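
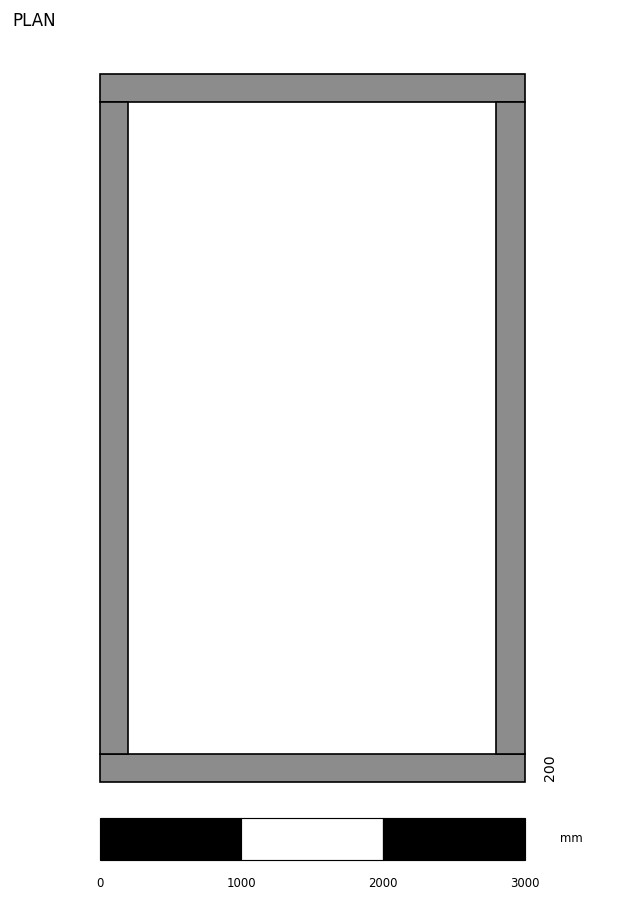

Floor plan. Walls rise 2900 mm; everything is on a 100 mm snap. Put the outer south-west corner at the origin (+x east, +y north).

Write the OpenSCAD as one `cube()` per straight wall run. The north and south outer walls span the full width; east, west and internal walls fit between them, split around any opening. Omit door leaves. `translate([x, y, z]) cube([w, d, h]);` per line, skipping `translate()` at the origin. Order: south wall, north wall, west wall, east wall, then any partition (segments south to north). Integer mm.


cube([3000, 200, 2900]);
translate([0, 4800, 0]) cube([3000, 200, 2900]);
translate([0, 200, 0]) cube([200, 4600, 2900]);
translate([2800, 200, 0]) cube([200, 4600, 2900]);


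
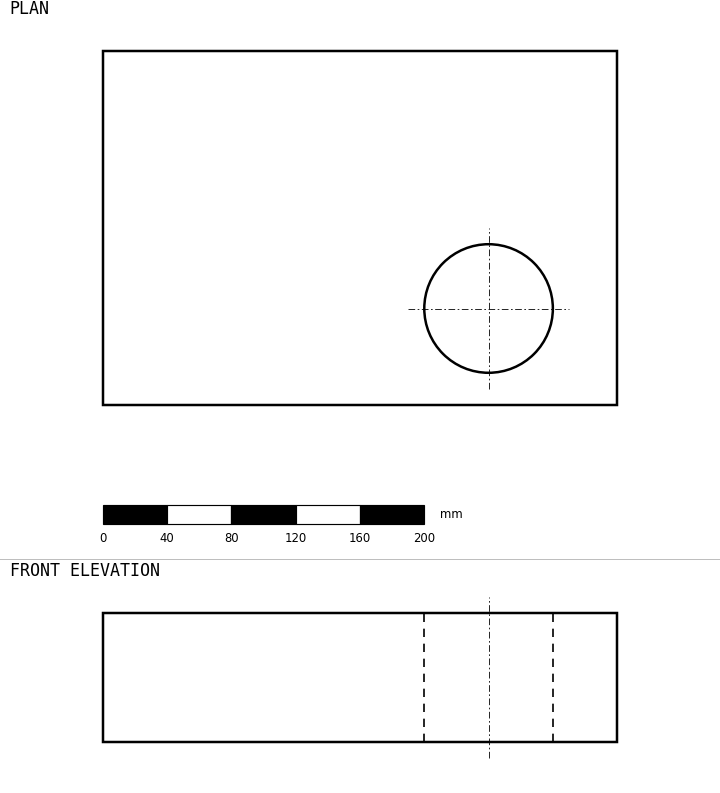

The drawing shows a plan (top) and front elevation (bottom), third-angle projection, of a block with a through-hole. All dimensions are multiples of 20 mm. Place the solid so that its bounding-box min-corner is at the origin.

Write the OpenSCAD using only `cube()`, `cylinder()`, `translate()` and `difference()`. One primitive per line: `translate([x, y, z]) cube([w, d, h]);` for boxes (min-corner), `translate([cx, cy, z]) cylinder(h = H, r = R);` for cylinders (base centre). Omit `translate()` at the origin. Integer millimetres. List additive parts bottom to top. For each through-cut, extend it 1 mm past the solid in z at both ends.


difference() {
  cube([320, 220, 80]);
  translate([240, 60, -1]) cylinder(h = 82, r = 40);
}


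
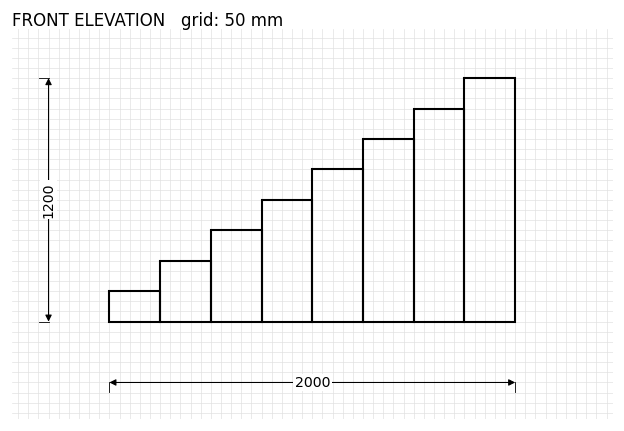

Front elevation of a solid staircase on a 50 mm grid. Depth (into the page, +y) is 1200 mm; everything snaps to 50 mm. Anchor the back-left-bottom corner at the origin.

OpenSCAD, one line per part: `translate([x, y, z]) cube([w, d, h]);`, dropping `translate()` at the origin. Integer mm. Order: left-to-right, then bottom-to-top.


cube([250, 1200, 150]);
translate([250, 0, 0]) cube([250, 1200, 300]);
translate([500, 0, 0]) cube([250, 1200, 450]);
translate([750, 0, 0]) cube([250, 1200, 600]);
translate([1000, 0, 0]) cube([250, 1200, 750]);
translate([1250, 0, 0]) cube([250, 1200, 900]);
translate([1500, 0, 0]) cube([250, 1200, 1050]);
translate([1750, 0, 0]) cube([250, 1200, 1200]);


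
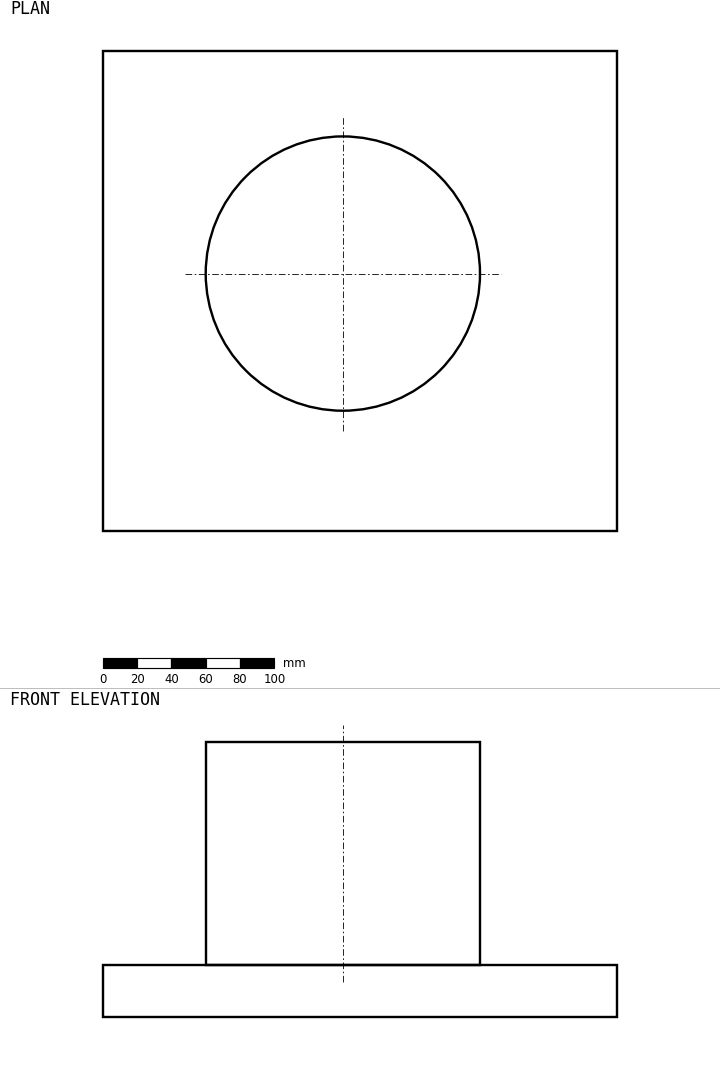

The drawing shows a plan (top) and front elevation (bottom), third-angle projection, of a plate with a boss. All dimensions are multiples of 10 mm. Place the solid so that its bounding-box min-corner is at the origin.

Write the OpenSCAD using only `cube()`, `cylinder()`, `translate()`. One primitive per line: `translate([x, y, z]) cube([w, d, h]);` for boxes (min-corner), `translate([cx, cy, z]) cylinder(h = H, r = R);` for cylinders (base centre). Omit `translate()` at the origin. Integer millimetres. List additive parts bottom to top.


cube([300, 280, 30]);
translate([140, 150, 30]) cylinder(h = 130, r = 80);


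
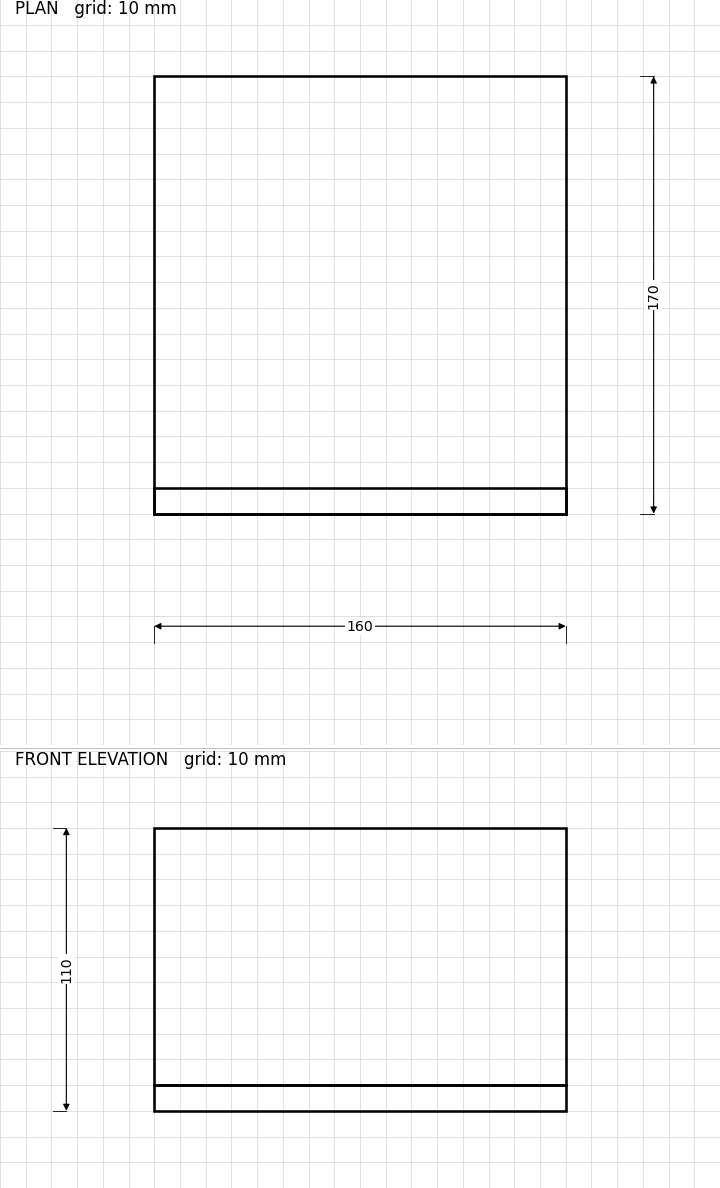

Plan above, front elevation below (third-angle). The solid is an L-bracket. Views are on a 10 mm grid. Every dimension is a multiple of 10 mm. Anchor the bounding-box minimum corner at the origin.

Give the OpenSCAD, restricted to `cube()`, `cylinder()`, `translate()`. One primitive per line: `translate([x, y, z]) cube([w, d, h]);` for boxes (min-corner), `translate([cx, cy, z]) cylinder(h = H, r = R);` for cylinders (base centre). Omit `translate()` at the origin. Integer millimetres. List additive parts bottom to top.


cube([160, 170, 10]);
translate([0, 0, 10]) cube([160, 10, 100]);


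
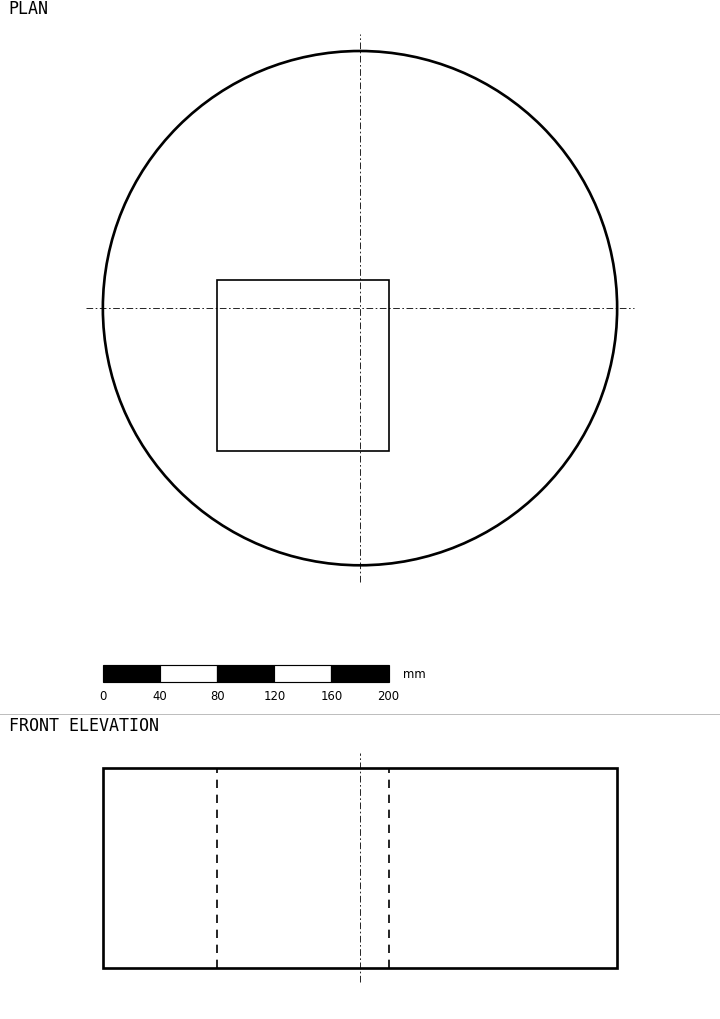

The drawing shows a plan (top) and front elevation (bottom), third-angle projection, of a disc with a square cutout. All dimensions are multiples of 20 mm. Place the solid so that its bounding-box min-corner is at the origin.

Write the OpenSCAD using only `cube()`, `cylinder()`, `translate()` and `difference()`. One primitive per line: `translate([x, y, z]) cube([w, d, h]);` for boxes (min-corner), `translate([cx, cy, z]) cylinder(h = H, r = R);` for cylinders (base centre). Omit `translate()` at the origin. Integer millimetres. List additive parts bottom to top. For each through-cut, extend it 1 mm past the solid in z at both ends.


difference() {
  translate([180, 180, 0]) cylinder(h = 140, r = 180);
  translate([80, 80, -1]) cube([120, 120, 142]);
}


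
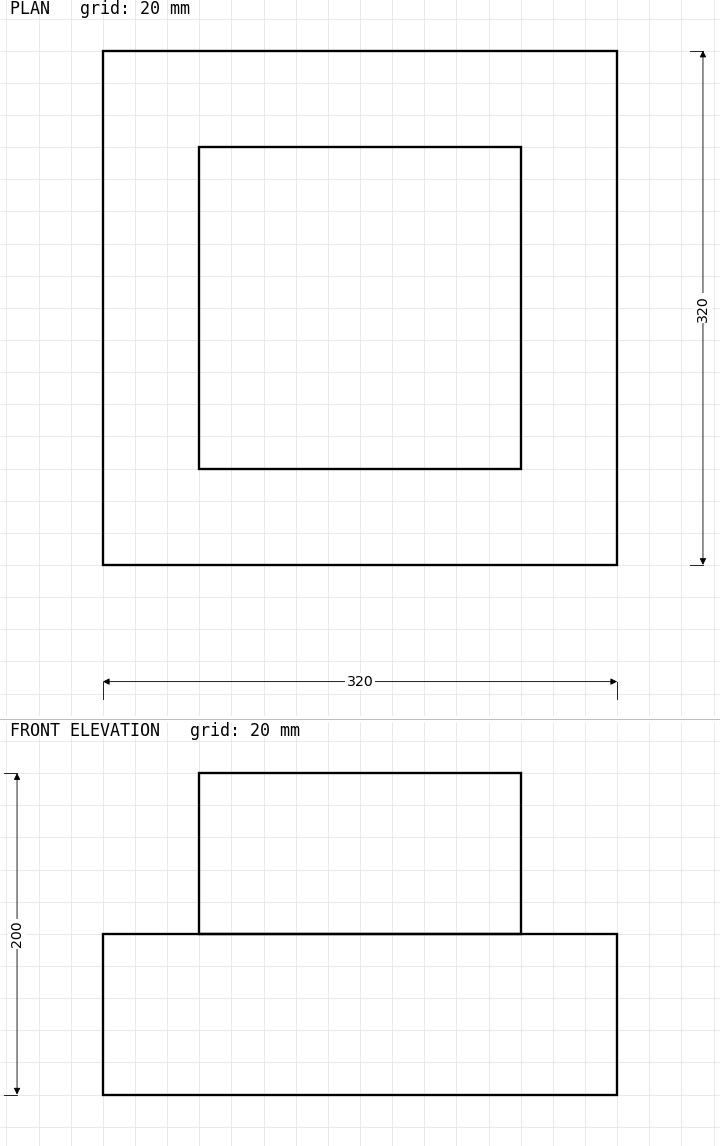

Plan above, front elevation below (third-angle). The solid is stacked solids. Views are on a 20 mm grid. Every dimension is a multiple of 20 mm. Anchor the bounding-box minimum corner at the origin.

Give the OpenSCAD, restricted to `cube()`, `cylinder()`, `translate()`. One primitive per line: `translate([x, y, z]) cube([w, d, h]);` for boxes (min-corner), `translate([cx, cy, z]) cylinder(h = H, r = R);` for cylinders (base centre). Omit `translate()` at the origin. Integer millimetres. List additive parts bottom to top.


cube([320, 320, 100]);
translate([60, 60, 100]) cube([200, 200, 100]);


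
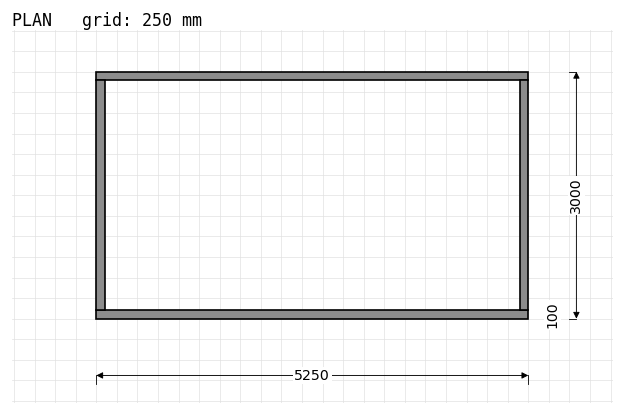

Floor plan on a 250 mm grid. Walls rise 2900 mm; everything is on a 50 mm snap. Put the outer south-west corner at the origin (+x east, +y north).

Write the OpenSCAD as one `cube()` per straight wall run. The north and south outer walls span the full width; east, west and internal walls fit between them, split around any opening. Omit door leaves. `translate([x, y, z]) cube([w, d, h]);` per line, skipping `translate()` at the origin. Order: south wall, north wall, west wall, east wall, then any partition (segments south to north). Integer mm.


cube([5250, 100, 2900]);
translate([0, 2900, 0]) cube([5250, 100, 2900]);
translate([0, 100, 0]) cube([100, 2800, 2900]);
translate([5150, 100, 0]) cube([100, 2800, 2900]);


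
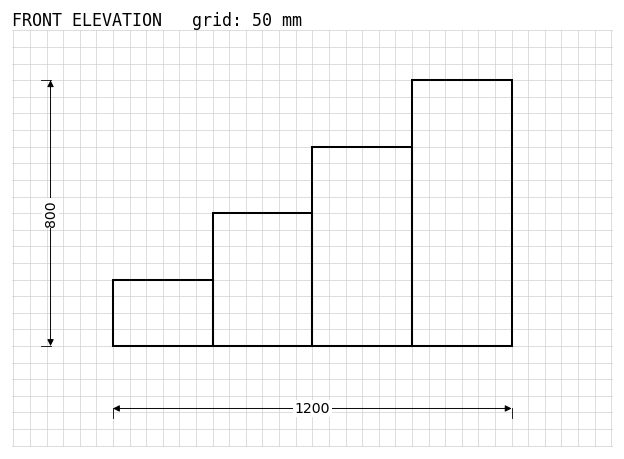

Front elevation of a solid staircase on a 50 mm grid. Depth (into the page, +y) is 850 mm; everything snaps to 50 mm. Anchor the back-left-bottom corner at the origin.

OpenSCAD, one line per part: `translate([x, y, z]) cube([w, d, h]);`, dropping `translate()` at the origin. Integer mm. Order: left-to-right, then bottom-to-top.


cube([300, 850, 200]);
translate([300, 0, 0]) cube([300, 850, 400]);
translate([600, 0, 0]) cube([300, 850, 600]);
translate([900, 0, 0]) cube([300, 850, 800]);


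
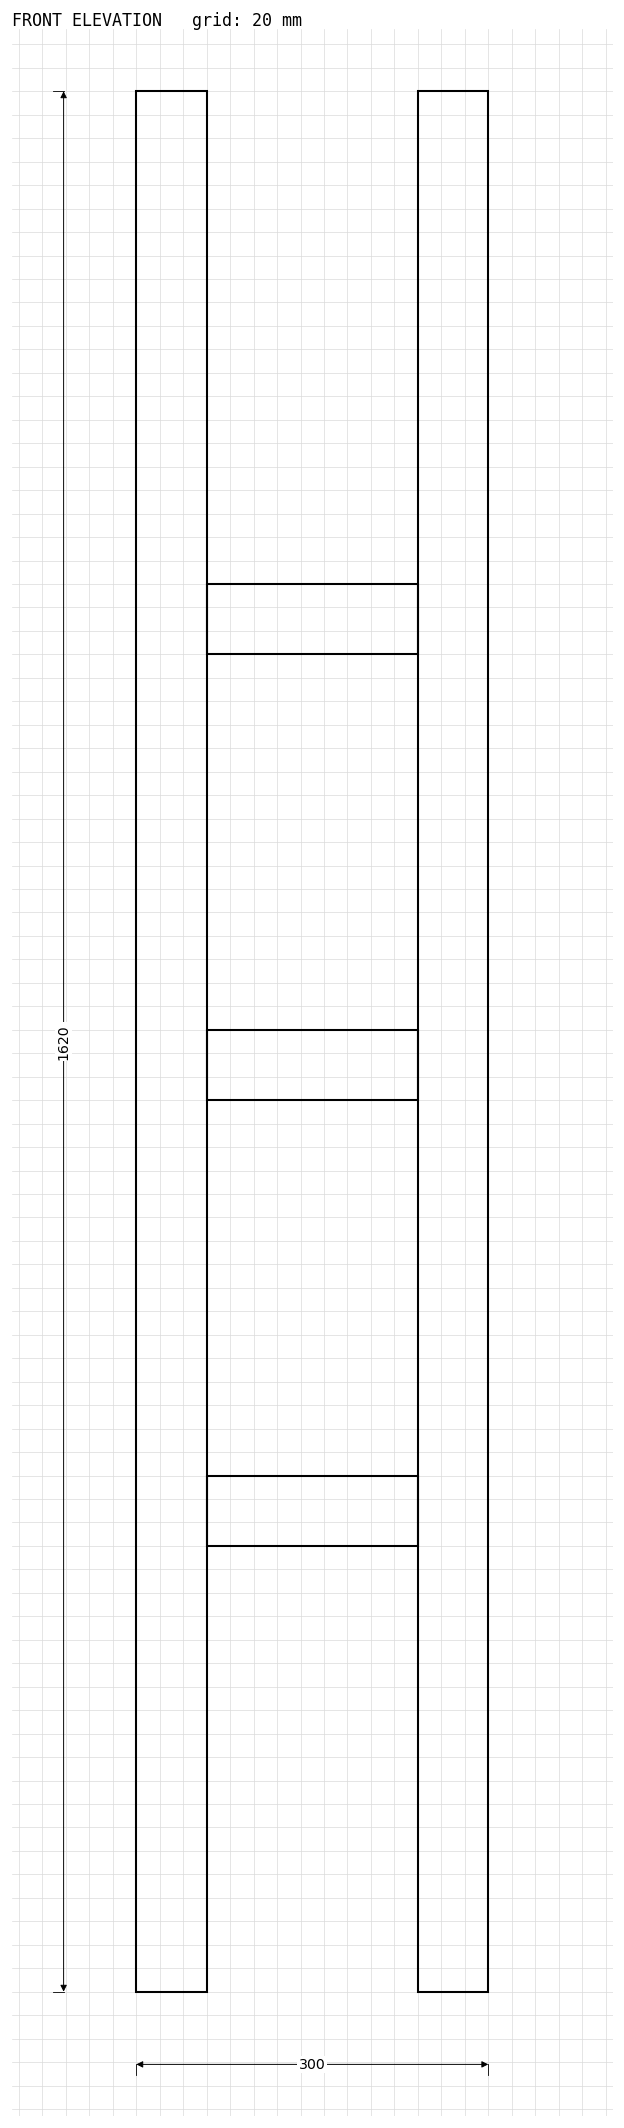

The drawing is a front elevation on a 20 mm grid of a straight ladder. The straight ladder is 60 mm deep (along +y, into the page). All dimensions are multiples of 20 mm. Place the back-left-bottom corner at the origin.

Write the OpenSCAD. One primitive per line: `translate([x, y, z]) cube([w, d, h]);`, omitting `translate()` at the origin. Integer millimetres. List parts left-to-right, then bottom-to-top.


cube([60, 60, 1620]);
translate([60, 0, 380]) cube([180, 60, 60]);
translate([60, 0, 760]) cube([180, 60, 60]);
translate([60, 0, 1140]) cube([180, 60, 60]);
translate([240, 0, 0]) cube([60, 60, 1620]);


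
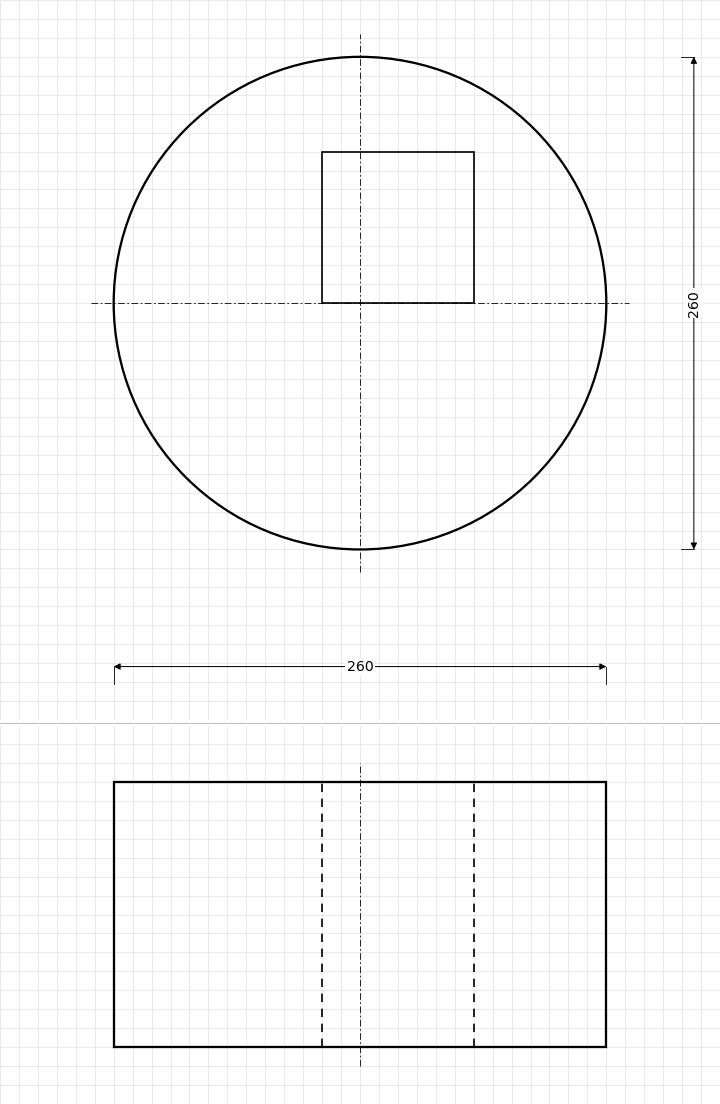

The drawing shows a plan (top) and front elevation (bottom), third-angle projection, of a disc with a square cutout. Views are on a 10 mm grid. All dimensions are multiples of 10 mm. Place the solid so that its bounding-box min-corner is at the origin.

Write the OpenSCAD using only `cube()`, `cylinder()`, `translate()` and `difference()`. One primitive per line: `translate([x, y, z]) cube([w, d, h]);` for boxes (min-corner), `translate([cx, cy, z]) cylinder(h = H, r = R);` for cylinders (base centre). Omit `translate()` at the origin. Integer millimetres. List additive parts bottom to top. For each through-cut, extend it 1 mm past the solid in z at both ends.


difference() {
  translate([130, 130, 0]) cylinder(h = 140, r = 130);
  translate([110, 130, -1]) cube([80, 80, 142]);
}


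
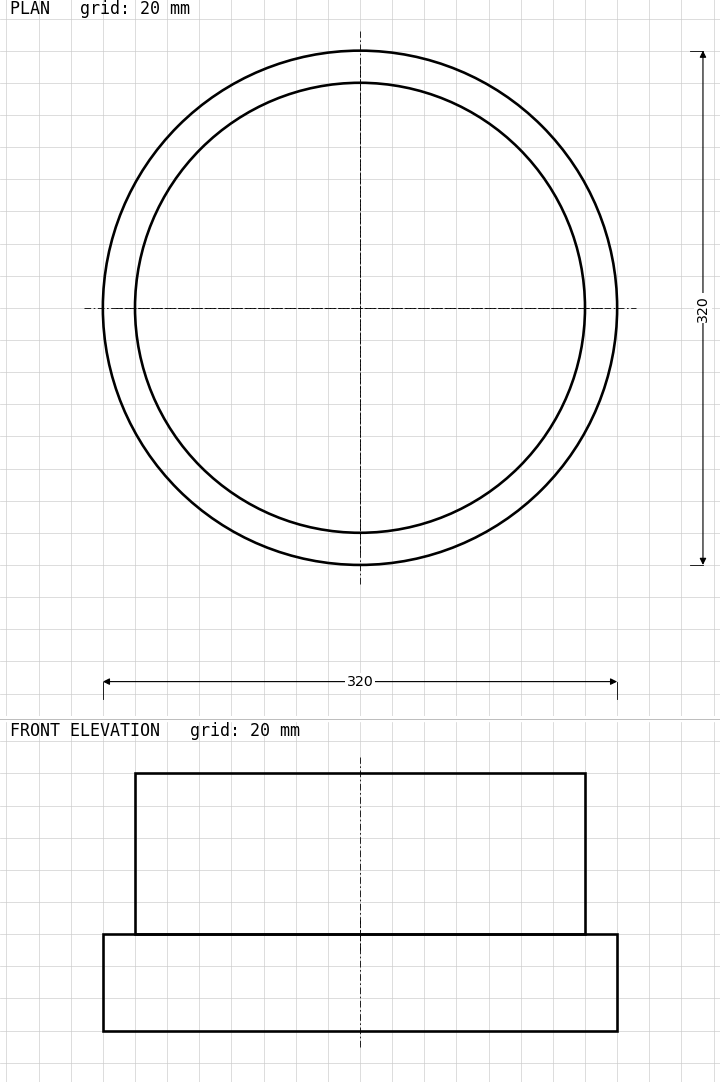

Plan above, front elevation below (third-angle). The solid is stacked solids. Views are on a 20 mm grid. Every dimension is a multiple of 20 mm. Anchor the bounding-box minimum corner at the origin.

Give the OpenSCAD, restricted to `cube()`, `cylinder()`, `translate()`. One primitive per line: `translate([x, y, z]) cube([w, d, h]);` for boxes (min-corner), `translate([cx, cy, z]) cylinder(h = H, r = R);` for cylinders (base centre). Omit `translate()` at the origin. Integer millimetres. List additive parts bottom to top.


translate([160, 160, 0]) cylinder(h = 60, r = 160);
translate([160, 160, 60]) cylinder(h = 100, r = 140);


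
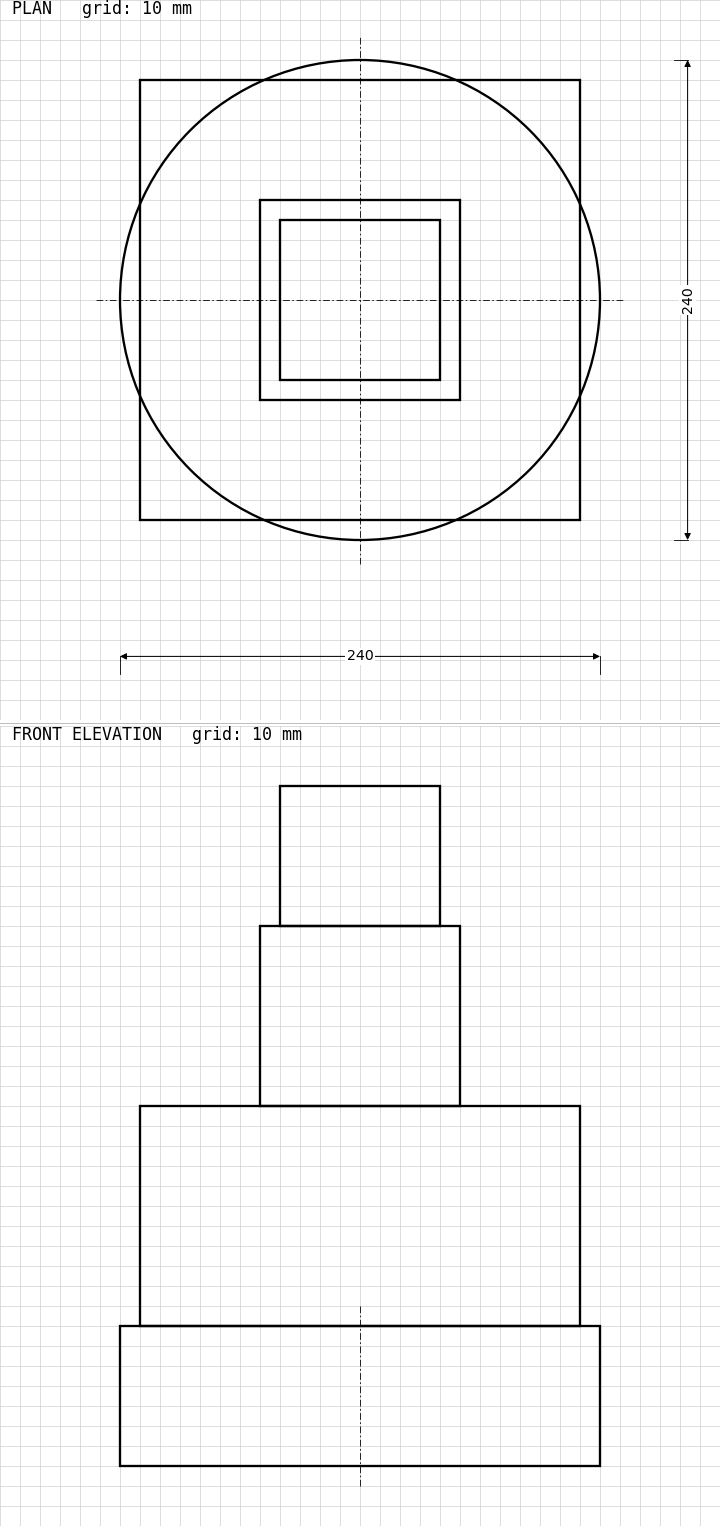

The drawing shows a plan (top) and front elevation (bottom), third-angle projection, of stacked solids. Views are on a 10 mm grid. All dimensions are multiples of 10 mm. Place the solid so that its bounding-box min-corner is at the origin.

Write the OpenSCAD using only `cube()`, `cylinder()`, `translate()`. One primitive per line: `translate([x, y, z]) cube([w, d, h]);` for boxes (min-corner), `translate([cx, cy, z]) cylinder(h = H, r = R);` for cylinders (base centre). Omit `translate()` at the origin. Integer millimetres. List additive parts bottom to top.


translate([120, 120, 0]) cylinder(h = 70, r = 120);
translate([10, 10, 70]) cube([220, 220, 110]);
translate([70, 70, 180]) cube([100, 100, 90]);
translate([80, 80, 270]) cube([80, 80, 70]);


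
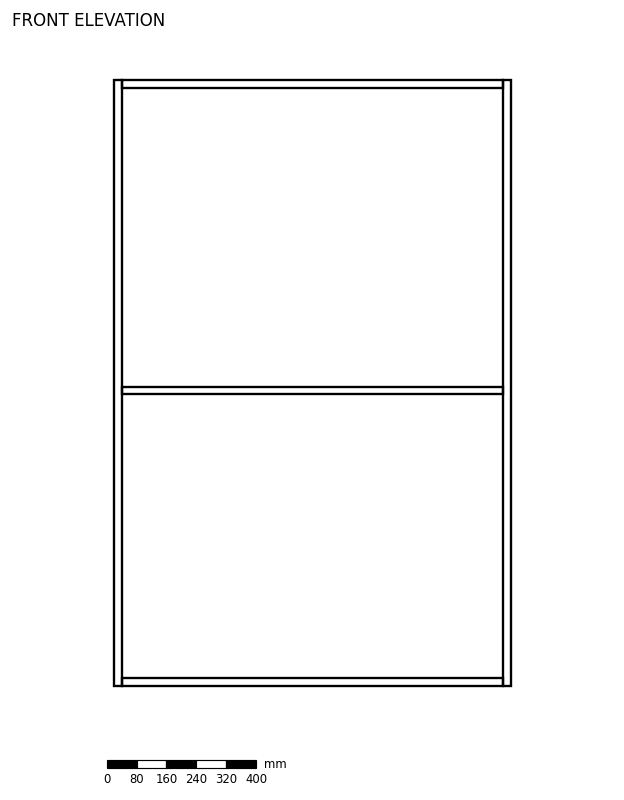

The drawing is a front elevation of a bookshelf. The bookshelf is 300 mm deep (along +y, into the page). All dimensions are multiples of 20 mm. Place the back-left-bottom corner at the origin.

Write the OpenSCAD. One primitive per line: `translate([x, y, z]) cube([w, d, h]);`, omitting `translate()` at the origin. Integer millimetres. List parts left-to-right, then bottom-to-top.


cube([20, 300, 1620]);
translate([20, 0, 0]) cube([1020, 300, 20]);
translate([20, 0, 780]) cube([1020, 300, 20]);
translate([20, 0, 1600]) cube([1020, 300, 20]);
translate([1040, 0, 0]) cube([20, 300, 1620]);


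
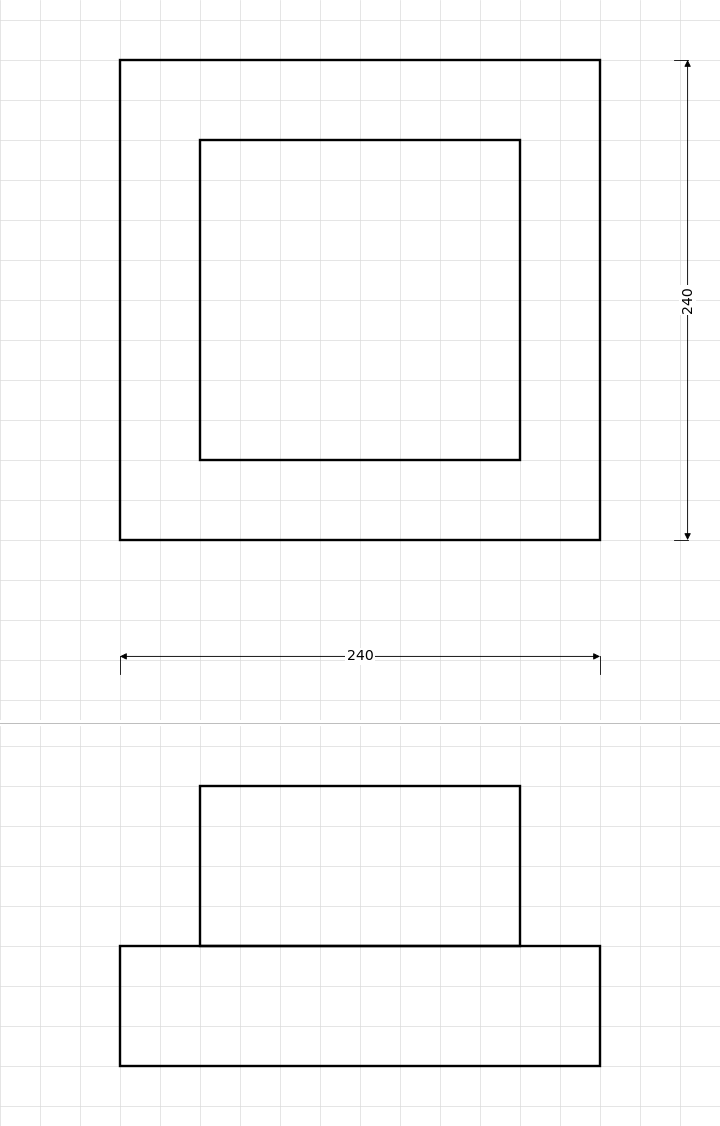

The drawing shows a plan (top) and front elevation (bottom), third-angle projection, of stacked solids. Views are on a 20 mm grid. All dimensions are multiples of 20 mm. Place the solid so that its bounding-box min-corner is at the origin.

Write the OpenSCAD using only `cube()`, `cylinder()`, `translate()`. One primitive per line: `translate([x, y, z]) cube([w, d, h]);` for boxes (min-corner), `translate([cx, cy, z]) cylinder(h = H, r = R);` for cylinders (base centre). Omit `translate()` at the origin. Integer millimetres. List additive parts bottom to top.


cube([240, 240, 60]);
translate([40, 40, 60]) cube([160, 160, 80]);


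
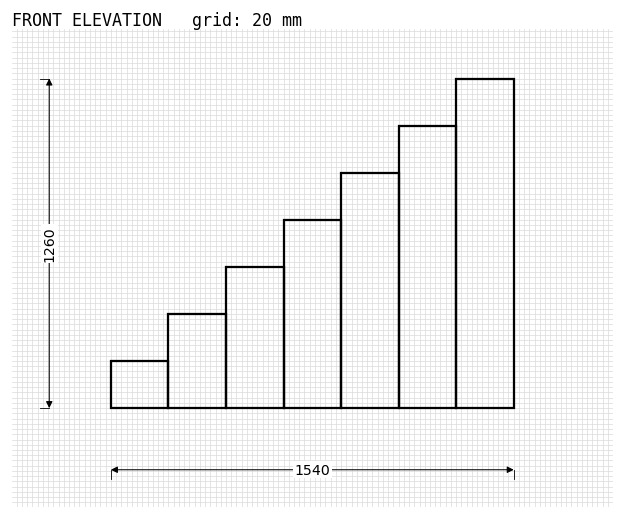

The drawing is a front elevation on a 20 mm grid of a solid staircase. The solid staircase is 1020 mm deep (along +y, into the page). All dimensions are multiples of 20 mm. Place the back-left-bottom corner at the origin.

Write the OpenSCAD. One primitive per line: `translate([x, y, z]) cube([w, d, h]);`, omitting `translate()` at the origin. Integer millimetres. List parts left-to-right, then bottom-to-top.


cube([220, 1020, 180]);
translate([220, 0, 0]) cube([220, 1020, 360]);
translate([440, 0, 0]) cube([220, 1020, 540]);
translate([660, 0, 0]) cube([220, 1020, 720]);
translate([880, 0, 0]) cube([220, 1020, 900]);
translate([1100, 0, 0]) cube([220, 1020, 1080]);
translate([1320, 0, 0]) cube([220, 1020, 1260]);


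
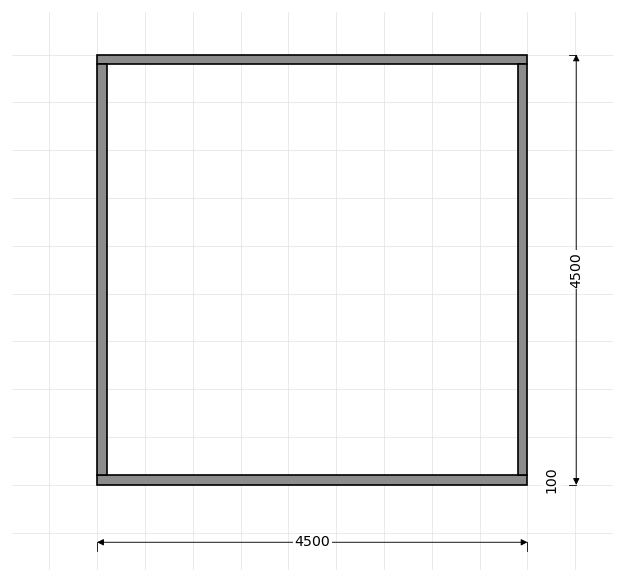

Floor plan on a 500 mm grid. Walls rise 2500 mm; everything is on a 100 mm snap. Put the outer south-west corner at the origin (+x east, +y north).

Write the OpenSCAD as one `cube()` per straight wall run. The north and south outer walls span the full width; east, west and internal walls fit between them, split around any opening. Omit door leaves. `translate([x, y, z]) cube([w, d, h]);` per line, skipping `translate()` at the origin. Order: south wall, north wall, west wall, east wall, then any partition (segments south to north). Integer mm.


cube([4500, 100, 2500]);
translate([0, 4400, 0]) cube([4500, 100, 2500]);
translate([0, 100, 0]) cube([100, 4300, 2500]);
translate([4400, 100, 0]) cube([100, 4300, 2500]);


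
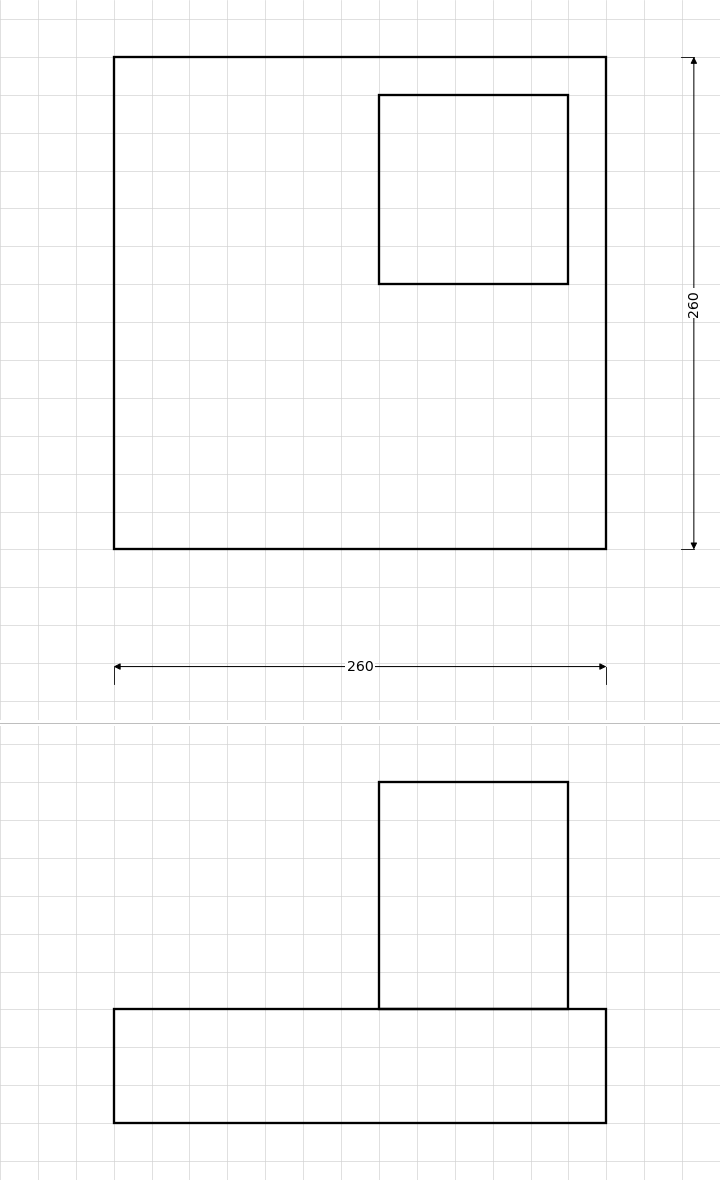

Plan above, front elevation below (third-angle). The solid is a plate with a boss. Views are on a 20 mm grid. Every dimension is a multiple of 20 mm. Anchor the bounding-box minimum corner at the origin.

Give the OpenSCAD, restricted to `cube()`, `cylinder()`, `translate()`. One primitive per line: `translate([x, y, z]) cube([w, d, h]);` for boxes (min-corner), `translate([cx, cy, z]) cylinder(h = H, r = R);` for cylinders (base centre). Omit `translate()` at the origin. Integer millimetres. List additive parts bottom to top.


cube([260, 260, 60]);
translate([140, 140, 60]) cube([100, 100, 120]);


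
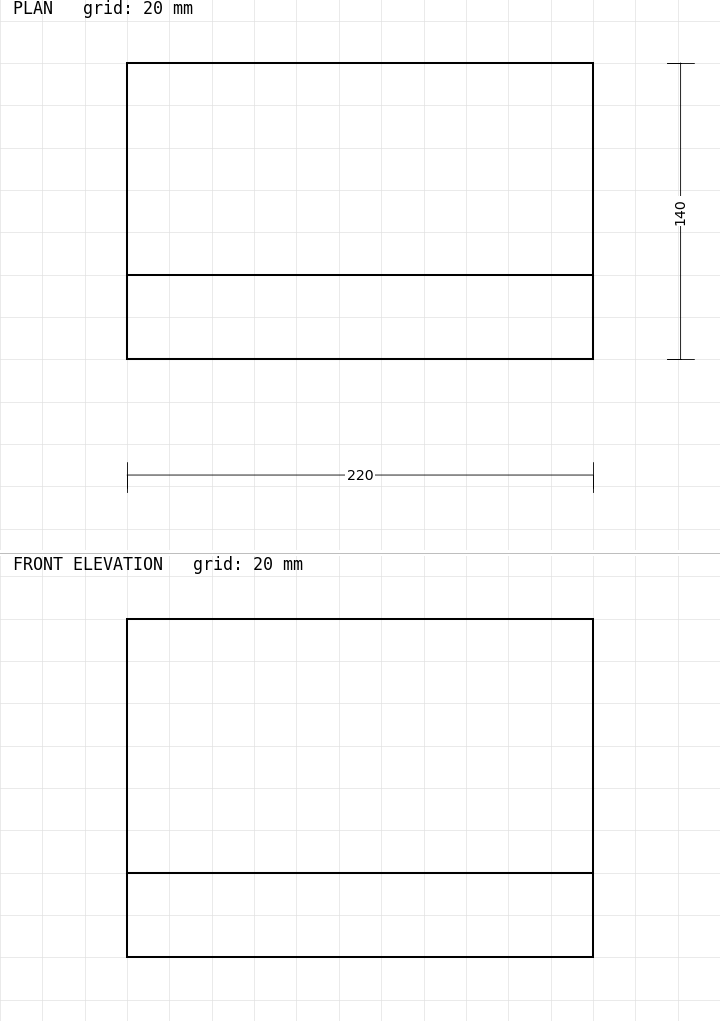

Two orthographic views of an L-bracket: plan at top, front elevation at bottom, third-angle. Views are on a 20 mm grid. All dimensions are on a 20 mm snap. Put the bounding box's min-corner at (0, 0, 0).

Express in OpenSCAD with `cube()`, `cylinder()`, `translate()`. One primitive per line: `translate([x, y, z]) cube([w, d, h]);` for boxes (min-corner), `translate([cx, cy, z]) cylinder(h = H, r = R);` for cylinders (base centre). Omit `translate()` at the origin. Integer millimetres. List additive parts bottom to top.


cube([220, 140, 40]);
translate([0, 0, 40]) cube([220, 40, 120]);


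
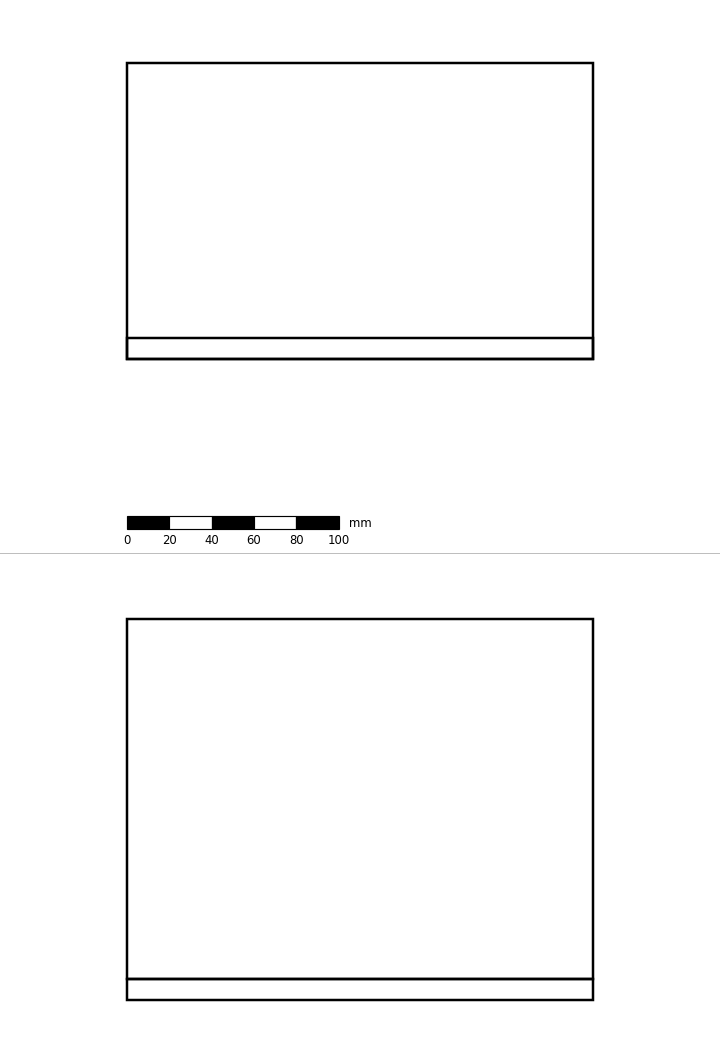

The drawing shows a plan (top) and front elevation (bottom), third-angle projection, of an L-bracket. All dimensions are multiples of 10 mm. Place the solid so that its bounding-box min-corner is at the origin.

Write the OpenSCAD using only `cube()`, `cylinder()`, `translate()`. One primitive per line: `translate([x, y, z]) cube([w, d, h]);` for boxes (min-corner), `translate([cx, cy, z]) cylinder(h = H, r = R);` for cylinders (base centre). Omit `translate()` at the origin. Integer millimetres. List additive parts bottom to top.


cube([220, 140, 10]);
translate([0, 0, 10]) cube([220, 10, 170]);


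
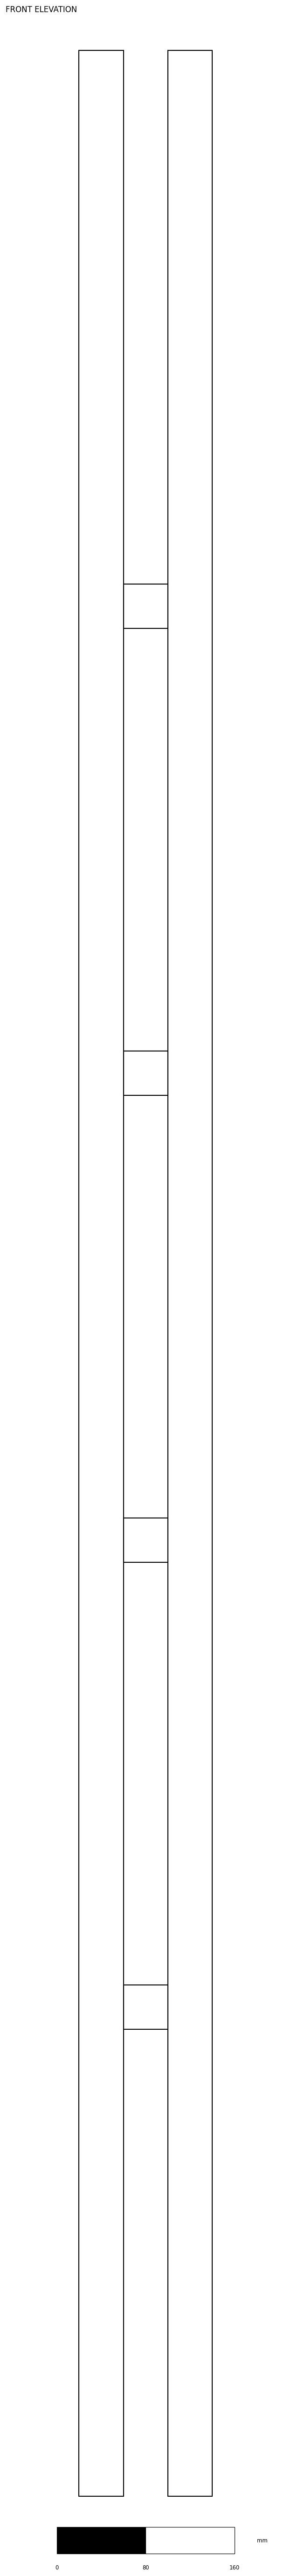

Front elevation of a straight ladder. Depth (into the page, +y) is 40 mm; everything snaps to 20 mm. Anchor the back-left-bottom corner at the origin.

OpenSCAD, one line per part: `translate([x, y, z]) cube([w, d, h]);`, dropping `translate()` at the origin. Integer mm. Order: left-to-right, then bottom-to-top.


cube([40, 40, 2200]);
translate([40, 0, 420]) cube([40, 40, 40]);
translate([40, 0, 840]) cube([40, 40, 40]);
translate([40, 0, 1260]) cube([40, 40, 40]);
translate([40, 0, 1680]) cube([40, 40, 40]);
translate([80, 0, 0]) cube([40, 40, 2200]);


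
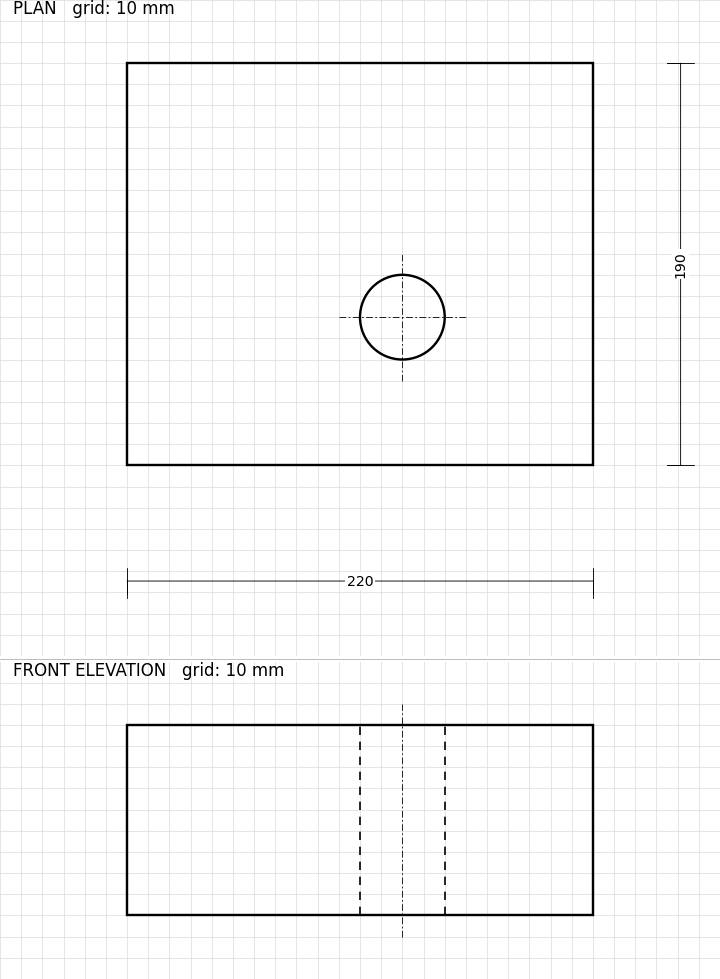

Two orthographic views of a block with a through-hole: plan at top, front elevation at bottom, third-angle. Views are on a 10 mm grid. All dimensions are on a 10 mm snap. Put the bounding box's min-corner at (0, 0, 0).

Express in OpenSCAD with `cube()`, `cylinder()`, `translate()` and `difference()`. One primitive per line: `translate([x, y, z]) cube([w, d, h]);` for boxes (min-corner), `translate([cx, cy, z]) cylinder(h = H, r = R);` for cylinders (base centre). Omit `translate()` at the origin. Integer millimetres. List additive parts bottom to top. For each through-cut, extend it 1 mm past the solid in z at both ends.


difference() {
  cube([220, 190, 90]);
  translate([130, 70, -1]) cylinder(h = 92, r = 20);
}


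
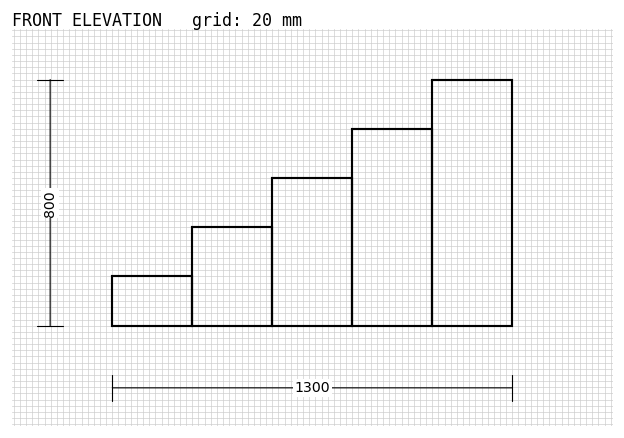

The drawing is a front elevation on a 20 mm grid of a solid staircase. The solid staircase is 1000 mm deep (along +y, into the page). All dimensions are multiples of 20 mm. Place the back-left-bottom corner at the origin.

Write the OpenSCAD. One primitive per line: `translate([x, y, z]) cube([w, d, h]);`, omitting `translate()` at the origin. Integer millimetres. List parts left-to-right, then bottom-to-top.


cube([260, 1000, 160]);
translate([260, 0, 0]) cube([260, 1000, 320]);
translate([520, 0, 0]) cube([260, 1000, 480]);
translate([780, 0, 0]) cube([260, 1000, 640]);
translate([1040, 0, 0]) cube([260, 1000, 800]);


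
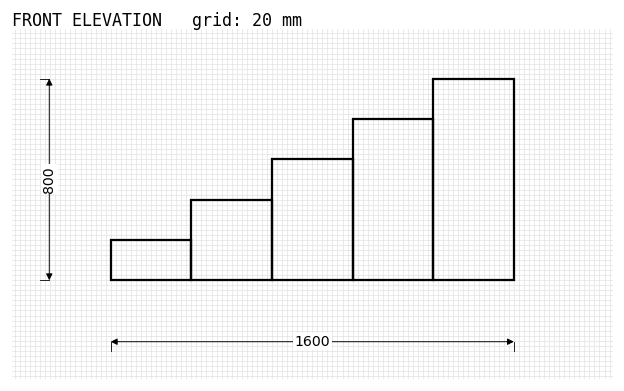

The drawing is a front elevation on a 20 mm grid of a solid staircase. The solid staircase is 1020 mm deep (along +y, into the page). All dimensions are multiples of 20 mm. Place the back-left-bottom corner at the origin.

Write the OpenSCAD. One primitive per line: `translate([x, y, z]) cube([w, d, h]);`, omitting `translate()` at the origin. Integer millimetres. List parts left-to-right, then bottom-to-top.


cube([320, 1020, 160]);
translate([320, 0, 0]) cube([320, 1020, 320]);
translate([640, 0, 0]) cube([320, 1020, 480]);
translate([960, 0, 0]) cube([320, 1020, 640]);
translate([1280, 0, 0]) cube([320, 1020, 800]);


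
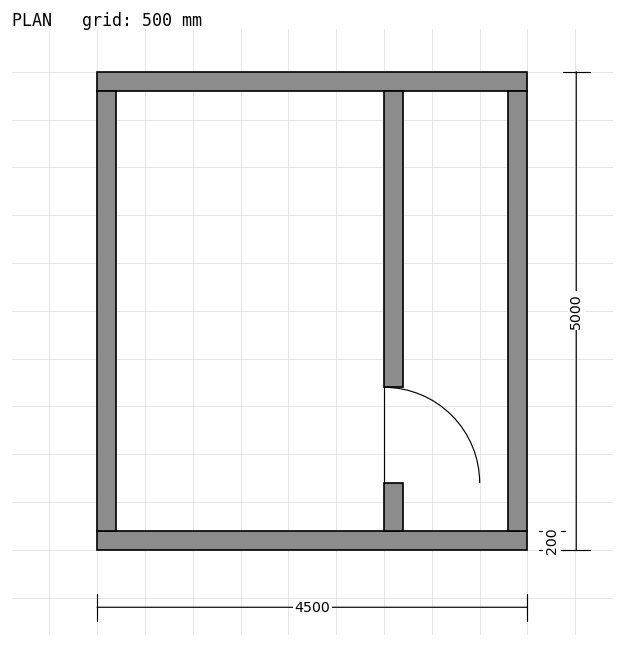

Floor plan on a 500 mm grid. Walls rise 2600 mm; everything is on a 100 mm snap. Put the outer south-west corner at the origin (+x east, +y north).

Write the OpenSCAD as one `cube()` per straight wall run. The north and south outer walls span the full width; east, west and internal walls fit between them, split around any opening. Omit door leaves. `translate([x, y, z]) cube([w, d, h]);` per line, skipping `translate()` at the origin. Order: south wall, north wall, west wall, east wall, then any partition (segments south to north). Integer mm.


cube([4500, 200, 2600]);
translate([0, 4800, 0]) cube([4500, 200, 2600]);
translate([0, 200, 0]) cube([200, 4600, 2600]);
translate([4300, 200, 0]) cube([200, 4600, 2600]);
translate([3000, 200, 0]) cube([200, 500, 2600]);
translate([3000, 1700, 0]) cube([200, 3100, 2600]);


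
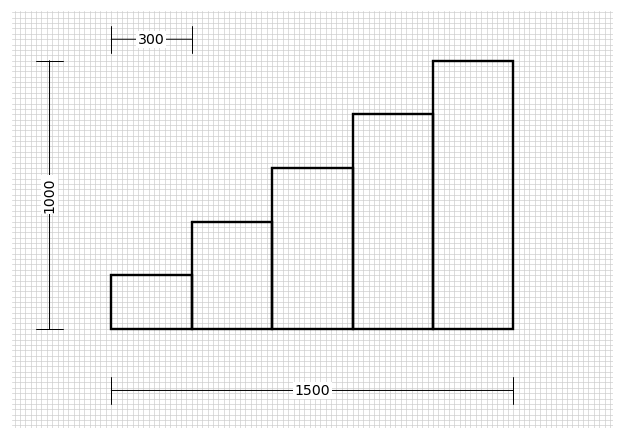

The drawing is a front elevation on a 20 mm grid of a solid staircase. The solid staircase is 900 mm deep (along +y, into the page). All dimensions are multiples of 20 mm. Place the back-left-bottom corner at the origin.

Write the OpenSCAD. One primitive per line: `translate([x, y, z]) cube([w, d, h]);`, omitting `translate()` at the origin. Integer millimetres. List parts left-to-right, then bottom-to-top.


cube([300, 900, 200]);
translate([300, 0, 0]) cube([300, 900, 400]);
translate([600, 0, 0]) cube([300, 900, 600]);
translate([900, 0, 0]) cube([300, 900, 800]);
translate([1200, 0, 0]) cube([300, 900, 1000]);


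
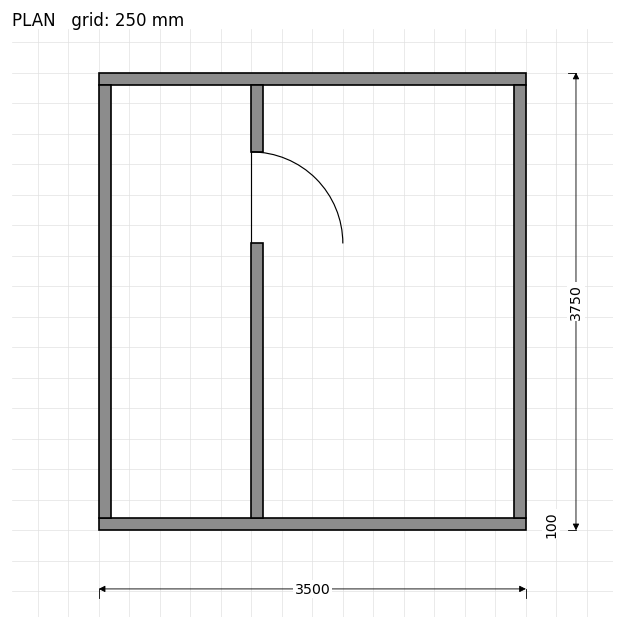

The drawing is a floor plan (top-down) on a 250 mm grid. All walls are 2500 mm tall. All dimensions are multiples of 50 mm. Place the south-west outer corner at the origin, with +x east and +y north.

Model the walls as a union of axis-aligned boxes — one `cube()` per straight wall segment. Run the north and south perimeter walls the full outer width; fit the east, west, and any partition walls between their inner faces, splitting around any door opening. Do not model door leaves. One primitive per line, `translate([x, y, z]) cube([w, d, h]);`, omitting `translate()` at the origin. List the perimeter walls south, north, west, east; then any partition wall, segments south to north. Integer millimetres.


cube([3500, 100, 2500]);
translate([0, 3650, 0]) cube([3500, 100, 2500]);
translate([0, 100, 0]) cube([100, 3550, 2500]);
translate([3400, 100, 0]) cube([100, 3550, 2500]);
translate([1250, 100, 0]) cube([100, 2250, 2500]);
translate([1250, 3100, 0]) cube([100, 550, 2500]);


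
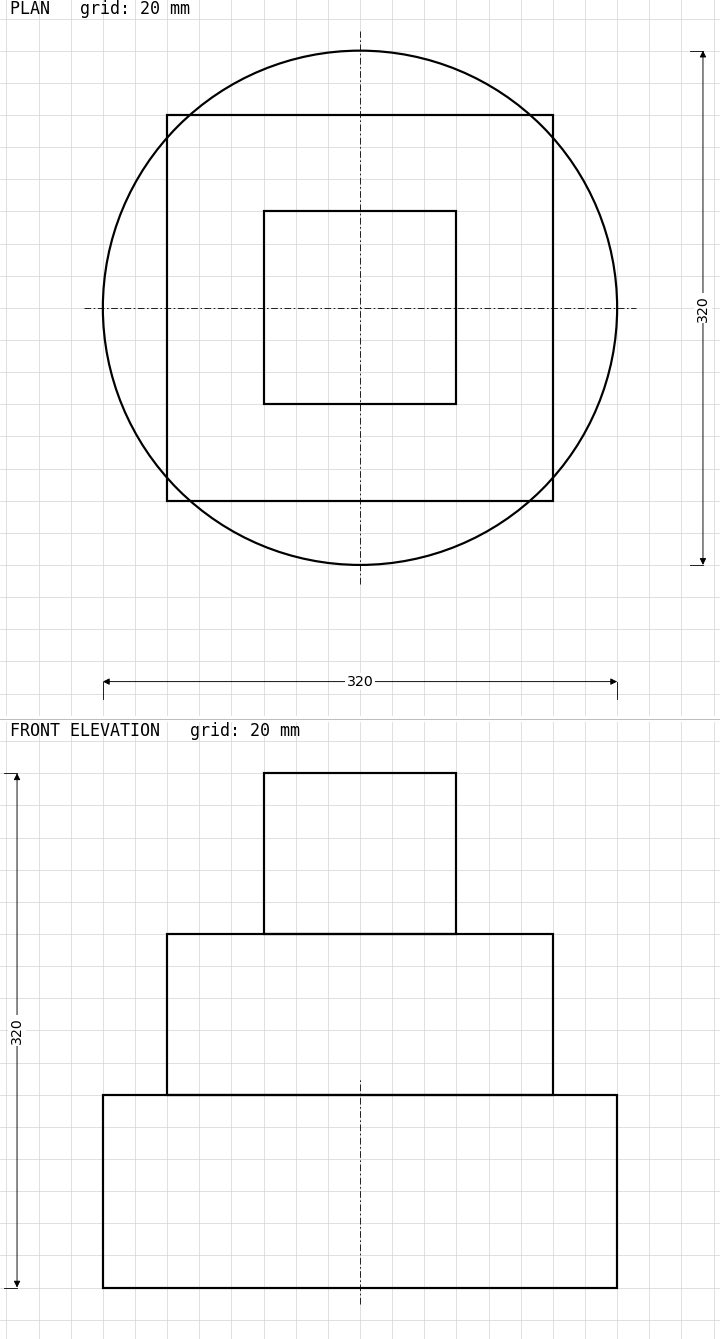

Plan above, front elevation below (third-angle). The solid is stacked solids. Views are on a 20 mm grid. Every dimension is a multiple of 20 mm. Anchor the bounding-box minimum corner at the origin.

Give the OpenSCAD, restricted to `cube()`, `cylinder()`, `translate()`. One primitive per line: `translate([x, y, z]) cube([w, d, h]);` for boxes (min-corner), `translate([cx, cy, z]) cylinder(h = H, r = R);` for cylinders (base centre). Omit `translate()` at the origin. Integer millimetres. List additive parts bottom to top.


translate([160, 160, 0]) cylinder(h = 120, r = 160);
translate([40, 40, 120]) cube([240, 240, 100]);
translate([100, 100, 220]) cube([120, 120, 100]);


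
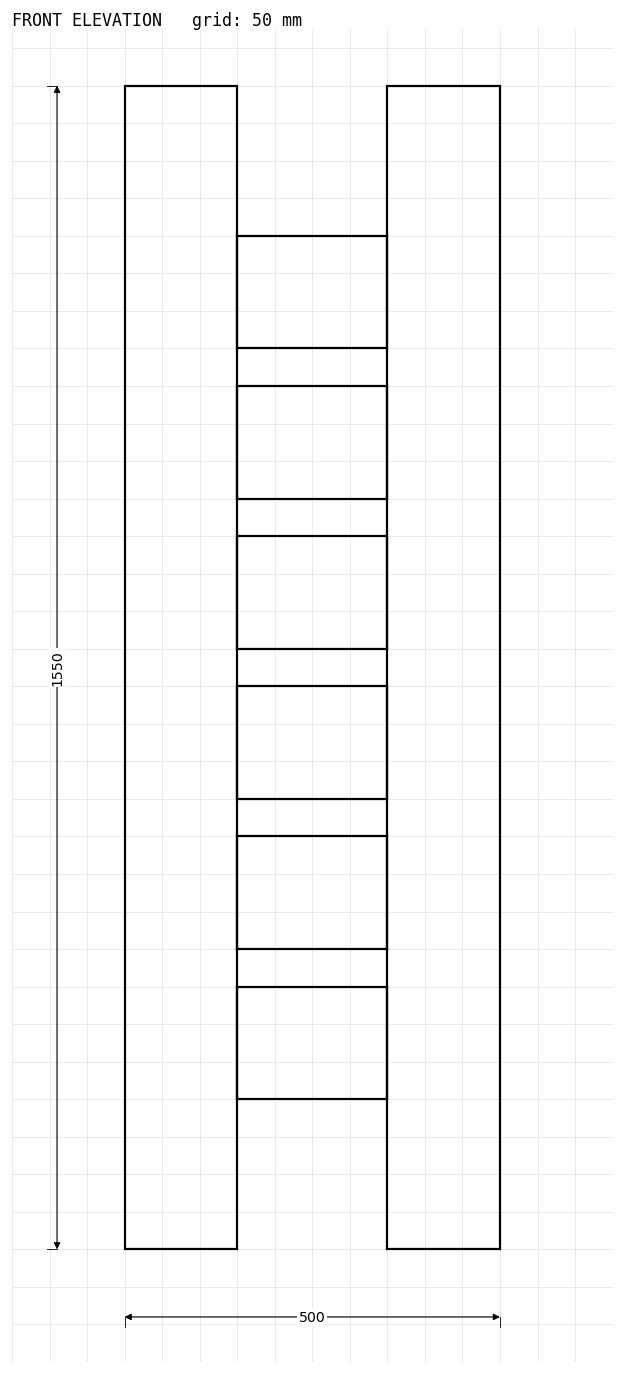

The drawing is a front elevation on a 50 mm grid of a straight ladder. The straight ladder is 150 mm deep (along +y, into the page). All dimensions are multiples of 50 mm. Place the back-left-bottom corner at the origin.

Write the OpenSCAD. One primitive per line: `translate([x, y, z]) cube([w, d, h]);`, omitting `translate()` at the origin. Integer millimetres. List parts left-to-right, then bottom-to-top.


cube([150, 150, 1550]);
translate([150, 0, 200]) cube([200, 150, 150]);
translate([150, 0, 400]) cube([200, 150, 150]);
translate([150, 0, 600]) cube([200, 150, 150]);
translate([150, 0, 800]) cube([200, 150, 150]);
translate([150, 0, 1000]) cube([200, 150, 150]);
translate([150, 0, 1200]) cube([200, 150, 150]);
translate([350, 0, 0]) cube([150, 150, 1550]);


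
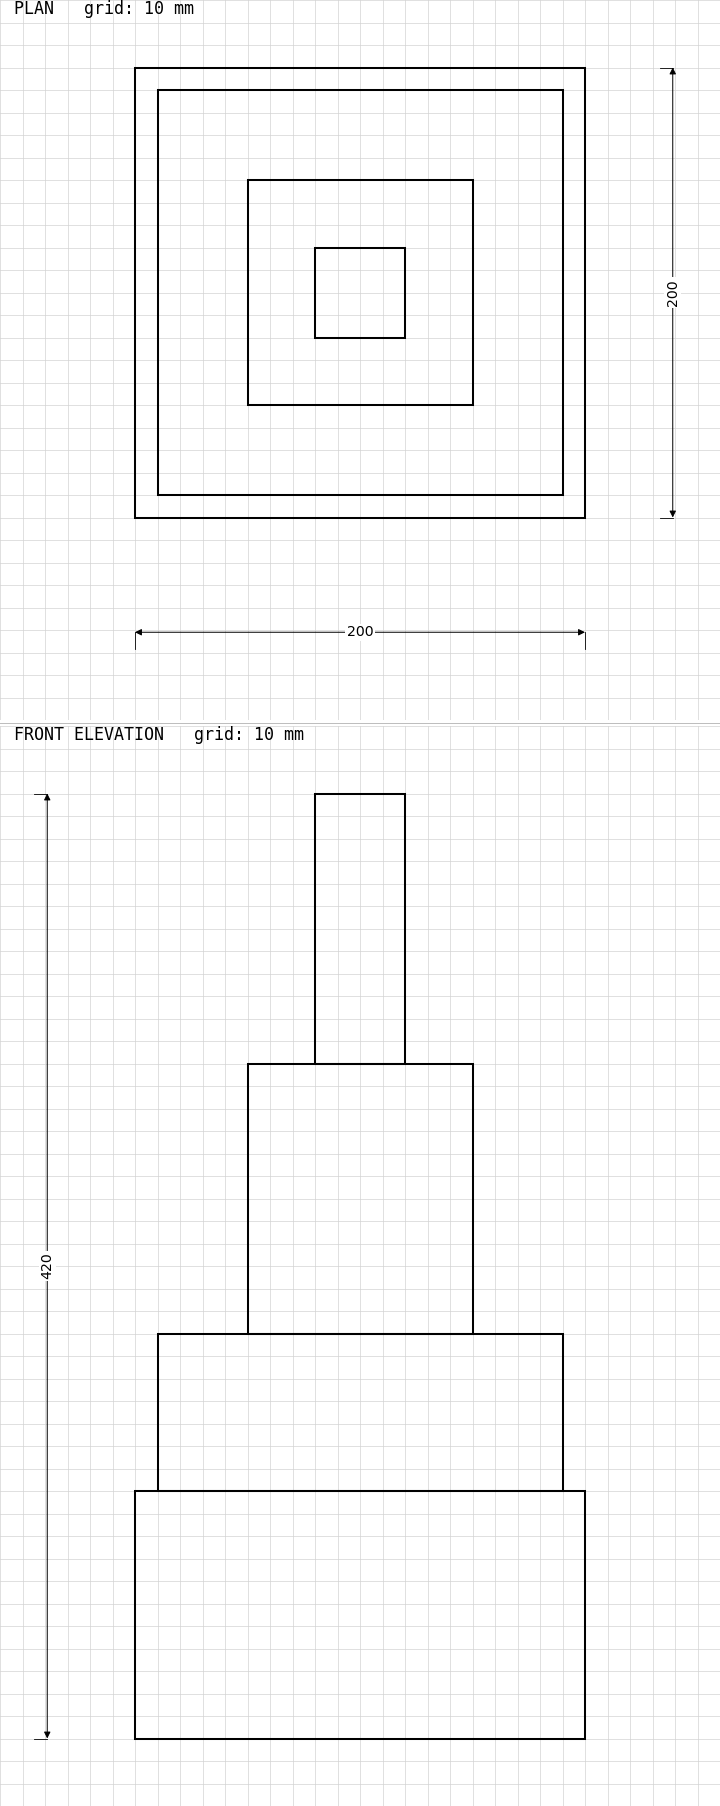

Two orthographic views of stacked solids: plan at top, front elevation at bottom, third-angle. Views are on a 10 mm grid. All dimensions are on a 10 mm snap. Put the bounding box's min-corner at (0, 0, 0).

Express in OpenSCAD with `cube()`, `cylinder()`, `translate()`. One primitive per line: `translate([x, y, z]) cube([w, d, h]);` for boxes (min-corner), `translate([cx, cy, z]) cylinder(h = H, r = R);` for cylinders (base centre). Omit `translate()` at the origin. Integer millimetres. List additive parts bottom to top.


cube([200, 200, 110]);
translate([10, 10, 110]) cube([180, 180, 70]);
translate([50, 50, 180]) cube([100, 100, 120]);
translate([80, 80, 300]) cube([40, 40, 120]);


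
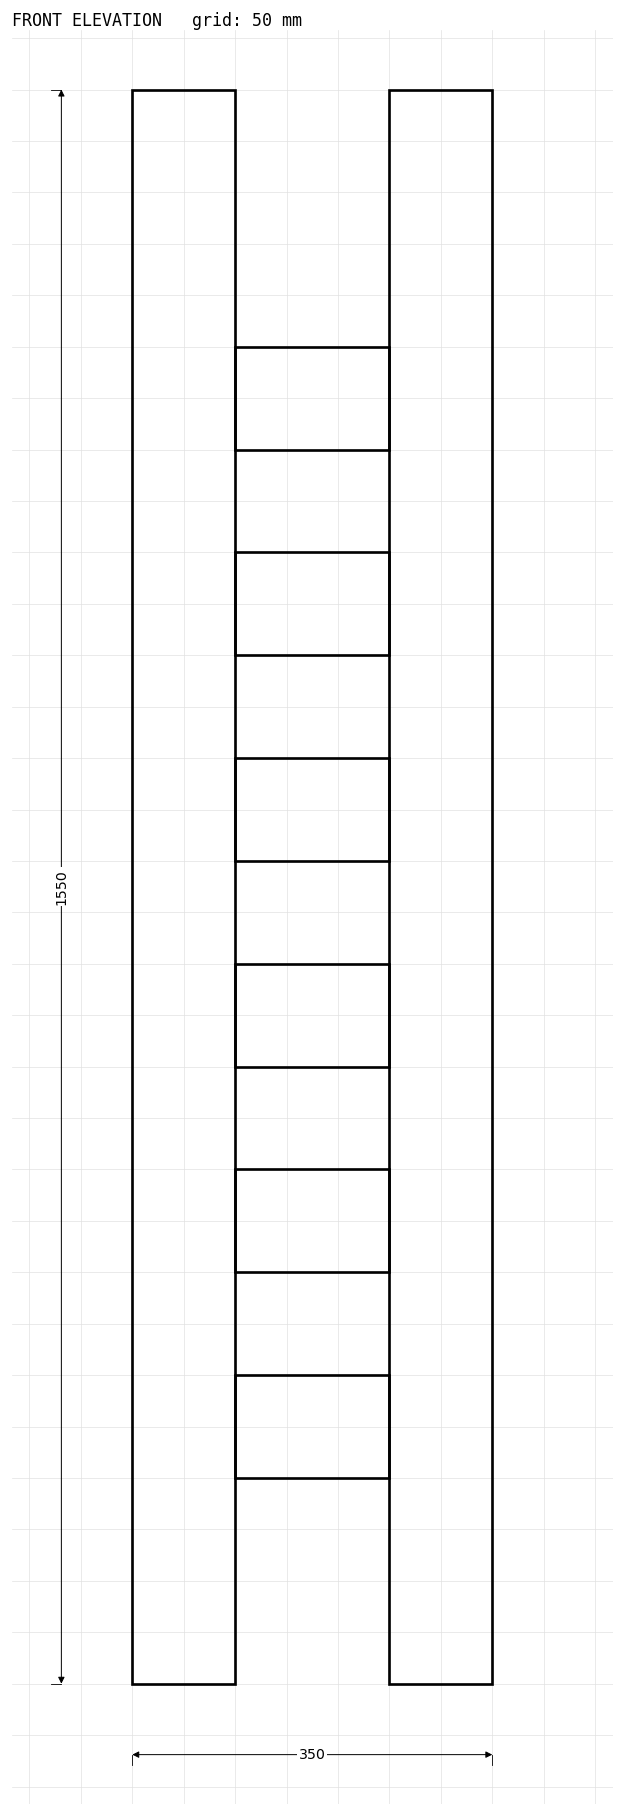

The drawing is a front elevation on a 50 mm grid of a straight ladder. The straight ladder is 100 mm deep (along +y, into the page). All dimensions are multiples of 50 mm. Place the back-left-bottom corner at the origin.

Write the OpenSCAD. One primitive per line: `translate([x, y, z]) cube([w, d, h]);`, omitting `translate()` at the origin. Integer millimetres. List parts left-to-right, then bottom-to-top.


cube([100, 100, 1550]);
translate([100, 0, 200]) cube([150, 100, 100]);
translate([100, 0, 400]) cube([150, 100, 100]);
translate([100, 0, 600]) cube([150, 100, 100]);
translate([100, 0, 800]) cube([150, 100, 100]);
translate([100, 0, 1000]) cube([150, 100, 100]);
translate([100, 0, 1200]) cube([150, 100, 100]);
translate([250, 0, 0]) cube([100, 100, 1550]);


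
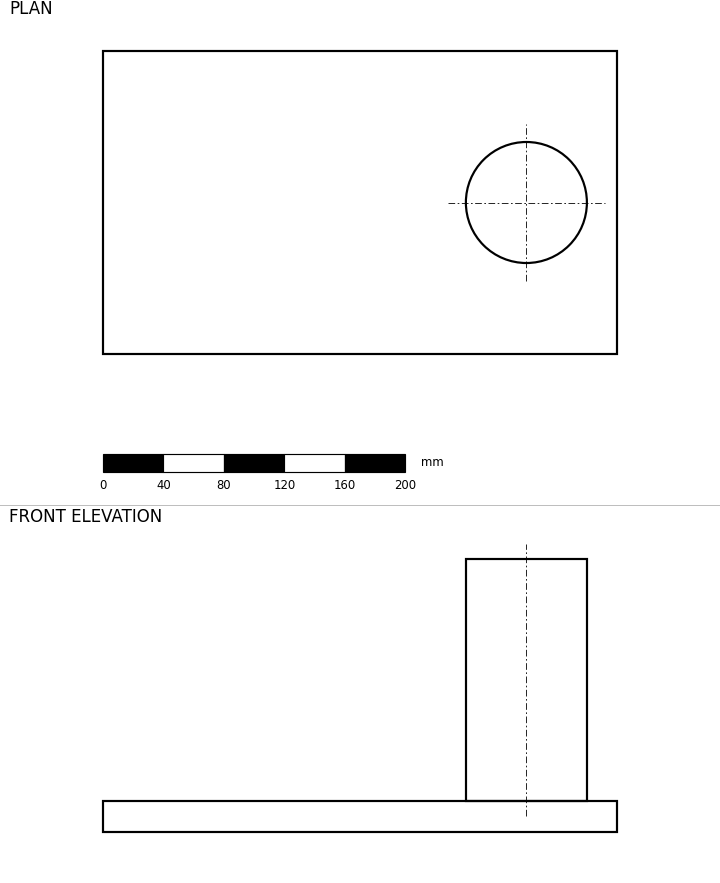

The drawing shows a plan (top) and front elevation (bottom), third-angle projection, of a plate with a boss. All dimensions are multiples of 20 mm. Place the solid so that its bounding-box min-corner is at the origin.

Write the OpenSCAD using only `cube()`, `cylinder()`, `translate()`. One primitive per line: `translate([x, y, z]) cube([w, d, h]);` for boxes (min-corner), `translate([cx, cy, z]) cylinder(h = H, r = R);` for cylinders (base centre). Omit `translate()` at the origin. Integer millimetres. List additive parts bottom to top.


cube([340, 200, 20]);
translate([280, 100, 20]) cylinder(h = 160, r = 40);


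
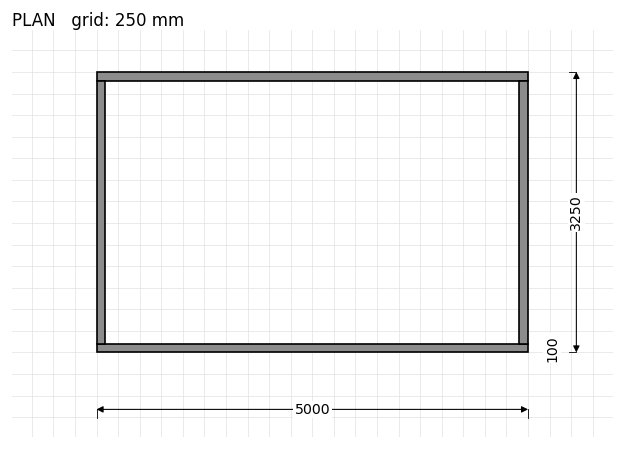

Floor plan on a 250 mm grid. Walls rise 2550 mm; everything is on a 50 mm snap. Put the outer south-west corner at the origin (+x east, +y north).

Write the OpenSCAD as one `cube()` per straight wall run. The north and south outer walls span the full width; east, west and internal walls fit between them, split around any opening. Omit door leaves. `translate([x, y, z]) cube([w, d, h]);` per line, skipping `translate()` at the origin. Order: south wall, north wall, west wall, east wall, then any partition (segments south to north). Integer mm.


cube([5000, 100, 2550]);
translate([0, 3150, 0]) cube([5000, 100, 2550]);
translate([0, 100, 0]) cube([100, 3050, 2550]);
translate([4900, 100, 0]) cube([100, 3050, 2550]);


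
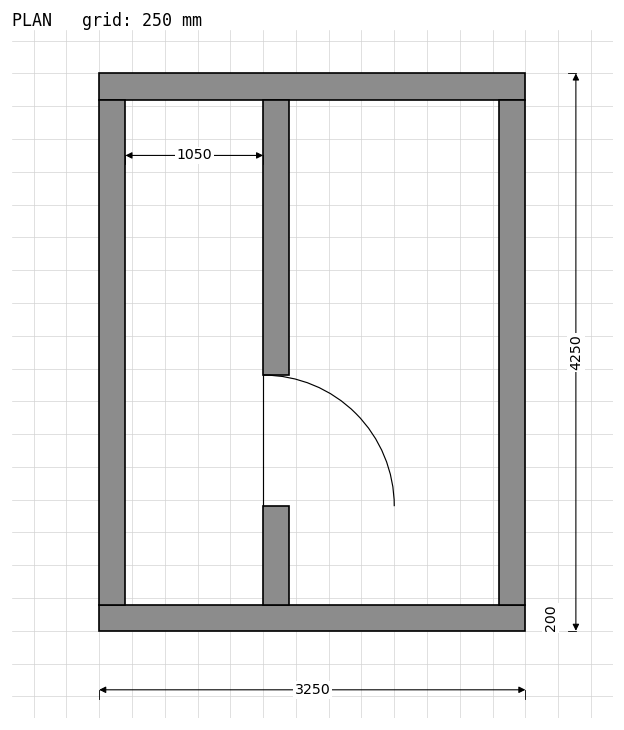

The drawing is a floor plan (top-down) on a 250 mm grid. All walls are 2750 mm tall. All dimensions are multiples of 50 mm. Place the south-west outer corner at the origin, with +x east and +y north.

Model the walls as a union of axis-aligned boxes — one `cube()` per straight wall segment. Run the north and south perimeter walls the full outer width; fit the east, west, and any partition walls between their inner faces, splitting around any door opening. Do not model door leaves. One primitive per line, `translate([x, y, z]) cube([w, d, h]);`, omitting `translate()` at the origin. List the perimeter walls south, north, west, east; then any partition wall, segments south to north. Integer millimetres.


cube([3250, 200, 2750]);
translate([0, 4050, 0]) cube([3250, 200, 2750]);
translate([0, 200, 0]) cube([200, 3850, 2750]);
translate([3050, 200, 0]) cube([200, 3850, 2750]);
translate([1250, 200, 0]) cube([200, 750, 2750]);
translate([1250, 1950, 0]) cube([200, 2100, 2750]);


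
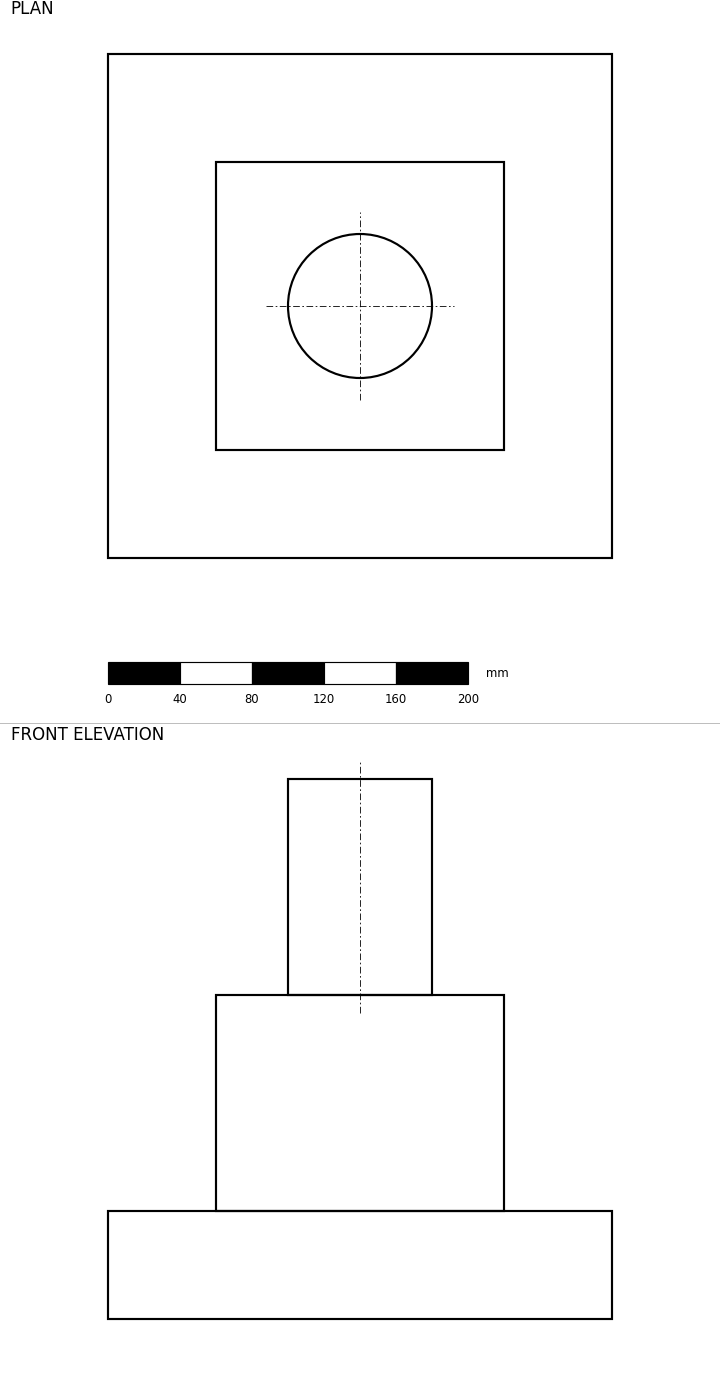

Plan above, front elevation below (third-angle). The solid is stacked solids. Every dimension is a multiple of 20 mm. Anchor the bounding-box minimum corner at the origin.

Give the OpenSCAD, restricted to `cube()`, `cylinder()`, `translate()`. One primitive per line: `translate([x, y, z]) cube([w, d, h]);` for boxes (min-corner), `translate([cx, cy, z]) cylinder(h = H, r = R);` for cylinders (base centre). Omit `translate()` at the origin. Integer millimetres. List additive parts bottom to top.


cube([280, 280, 60]);
translate([60, 60, 60]) cube([160, 160, 120]);
translate([140, 140, 180]) cylinder(h = 120, r = 40);
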